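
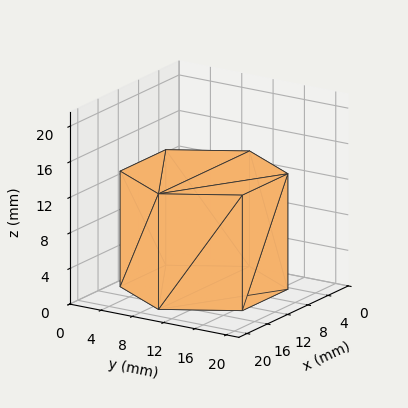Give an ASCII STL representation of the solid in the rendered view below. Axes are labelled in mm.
Reading the render: the shape is a regular 6-sided prism (a cylinder approximated with 6 flat sides), circumscribed radius ≈ 9 mm, height ≈ 13 mm (dimensions read to the nearest mm from the axis ticks). For the STL, each face is triangulated and given an outward normal.

solid part
  facet normal 0.0000 0.0000 -1.0000
    outer loop
      vertex 4.500 16.794 0.000
      vertex 13.500 16.794 0.000
      vertex 18.000 9.000 0.000
    endloop
  endfacet
  facet normal 0.0000 0.0000 -1.0000
    outer loop
      vertex 0.000 9.000 0.000
      vertex 4.500 16.794 0.000
      vertex 18.000 9.000 0.000
    endloop
  endfacet
  facet normal 0.0000 0.0000 -1.0000
    outer loop
      vertex 4.500 1.206 0.000
      vertex 0.000 9.000 0.000
      vertex 18.000 9.000 0.000
    endloop
  endfacet
  facet normal 0.0000 0.0000 -1.0000
    outer loop
      vertex 13.500 1.206 0.000
      vertex 4.500 1.206 0.000
      vertex 18.000 9.000 0.000
    endloop
  endfacet
  facet normal 0.0000 0.0000 1.0000
    outer loop
      vertex 18.000 9.000 13.000
      vertex 13.500 16.794 13.000
      vertex 4.500 16.794 13.000
    endloop
  endfacet
  facet normal 0.0000 0.0000 1.0000
    outer loop
      vertex 18.000 9.000 13.000
      vertex 4.500 16.794 13.000
      vertex 0.000 9.000 13.000
    endloop
  endfacet
  facet normal 0.0000 0.0000 1.0000
    outer loop
      vertex 18.000 9.000 13.000
      vertex 0.000 9.000 13.000
      vertex 4.500 1.206 13.000
    endloop
  endfacet
  facet normal 0.0000 0.0000 1.0000
    outer loop
      vertex 18.000 9.000 13.000
      vertex 4.500 1.206 13.000
      vertex 13.500 1.206 13.000
    endloop
  endfacet
  facet normal 0.8660 0.5000 0.0000
    outer loop
      vertex 18.000 9.000 0.000
      vertex 13.500 16.794 0.000
      vertex 13.500 16.794 13.000
    endloop
  endfacet
  facet normal 0.8660 0.5000 0.0000
    outer loop
      vertex 18.000 9.000 0.000
      vertex 13.500 16.794 13.000
      vertex 18.000 9.000 13.000
    endloop
  endfacet
  facet normal 0.0000 1.0000 0.0000
    outer loop
      vertex 13.500 16.794 0.000
      vertex 4.500 16.794 0.000
      vertex 4.500 16.794 13.000
    endloop
  endfacet
  facet normal 0.0000 1.0000 0.0000
    outer loop
      vertex 13.500 16.794 0.000
      vertex 4.500 16.794 13.000
      vertex 13.500 16.794 13.000
    endloop
  endfacet
  facet normal -0.8660 0.5000 0.0000
    outer loop
      vertex 4.500 16.794 0.000
      vertex 0.000 9.000 0.000
      vertex 0.000 9.000 13.000
    endloop
  endfacet
  facet normal -0.8660 0.5000 0.0000
    outer loop
      vertex 4.500 16.794 0.000
      vertex 0.000 9.000 13.000
      vertex 4.500 16.794 13.000
    endloop
  endfacet
  facet normal -0.8660 -0.5000 0.0000
    outer loop
      vertex 0.000 9.000 0.000
      vertex 4.500 1.206 0.000
      vertex 4.500 1.206 13.000
    endloop
  endfacet
  facet normal -0.8660 -0.5000 0.0000
    outer loop
      vertex 0.000 9.000 0.000
      vertex 4.500 1.206 13.000
      vertex 0.000 9.000 13.000
    endloop
  endfacet
  facet normal 0.0000 -1.0000 0.0000
    outer loop
      vertex 4.500 1.206 0.000
      vertex 13.500 1.206 0.000
      vertex 13.500 1.206 13.000
    endloop
  endfacet
  facet normal 0.0000 -1.0000 0.0000
    outer loop
      vertex 4.500 1.206 0.000
      vertex 13.500 1.206 13.000
      vertex 4.500 1.206 13.000
    endloop
  endfacet
  facet normal 0.8660 -0.5000 0.0000
    outer loop
      vertex 13.500 1.206 0.000
      vertex 18.000 9.000 0.000
      vertex 18.000 9.000 13.000
    endloop
  endfacet
  facet normal 0.8660 -0.5000 0.0000
    outer loop
      vertex 13.500 1.206 0.000
      vertex 18.000 9.000 13.000
      vertex 13.500 1.206 13.000
    endloop
  endfacet
endsolid part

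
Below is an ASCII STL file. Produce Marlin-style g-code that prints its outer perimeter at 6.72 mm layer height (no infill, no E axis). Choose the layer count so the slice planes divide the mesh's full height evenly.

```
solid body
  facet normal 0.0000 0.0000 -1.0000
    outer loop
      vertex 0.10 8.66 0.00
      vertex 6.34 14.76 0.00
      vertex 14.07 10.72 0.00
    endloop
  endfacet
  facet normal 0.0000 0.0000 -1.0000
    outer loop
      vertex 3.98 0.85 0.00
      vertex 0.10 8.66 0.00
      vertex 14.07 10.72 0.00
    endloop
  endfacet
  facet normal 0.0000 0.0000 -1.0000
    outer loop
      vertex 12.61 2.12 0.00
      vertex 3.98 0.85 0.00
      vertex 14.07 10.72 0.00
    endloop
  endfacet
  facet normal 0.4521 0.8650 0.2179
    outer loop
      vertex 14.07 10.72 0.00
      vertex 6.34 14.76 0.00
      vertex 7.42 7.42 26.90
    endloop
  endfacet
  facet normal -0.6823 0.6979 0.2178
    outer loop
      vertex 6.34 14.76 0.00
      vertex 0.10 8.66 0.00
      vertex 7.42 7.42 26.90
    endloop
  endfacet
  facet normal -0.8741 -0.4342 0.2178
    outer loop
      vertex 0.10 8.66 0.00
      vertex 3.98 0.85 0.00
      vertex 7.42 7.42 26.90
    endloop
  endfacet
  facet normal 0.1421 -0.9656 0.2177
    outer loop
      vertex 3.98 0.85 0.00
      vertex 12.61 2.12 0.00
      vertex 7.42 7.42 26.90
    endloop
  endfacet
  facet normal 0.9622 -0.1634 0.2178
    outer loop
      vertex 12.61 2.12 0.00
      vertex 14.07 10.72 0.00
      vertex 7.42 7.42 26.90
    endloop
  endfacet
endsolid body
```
; perimeter-only toolpath
G21 ; units = mm
G90 ; absolute positioning
G28 ; home
; layer 1
G0 Z6.72
G0 X12.41 Y9.90
G1 X6.61 Y12.93
G1 X1.93 Y8.35
G1 X4.84 Y2.49
G1 X11.31 Y3.45
G1 X12.41 Y9.90
; layer 2
G0 Z13.45
G0 X10.75 Y9.07
G1 X6.88 Y11.09
G1 X3.76 Y8.04
G1 X5.70 Y4.13
G1 X10.02 Y4.77
G1 X10.75 Y9.07
; layer 3
G0 Z20.17
G0 X9.08 Y8.25
G1 X7.15 Y9.26
G1 X5.59 Y7.73
G1 X6.56 Y5.78
G1 X8.72 Y6.09
G1 X9.08 Y8.25
M2 ; end

The solid is a regular 5-sided pyramid, base circumscribed radius ≈ 7.42 mm, apex at z ≈ 26.9 mm. Slicing at Δz = 6.72 mm — 4 equal slices spanning the solid's height, so layer i sits at z = i·h/4 — gives 3 non-empty perimeters. Each is a 5-segment closed polygon; G0 lifts to the layer z and rapids to the start vertex, then G1 traces the edges. The cross-section shrinks linearly with z (the slice at the apex is degenerate and omitted).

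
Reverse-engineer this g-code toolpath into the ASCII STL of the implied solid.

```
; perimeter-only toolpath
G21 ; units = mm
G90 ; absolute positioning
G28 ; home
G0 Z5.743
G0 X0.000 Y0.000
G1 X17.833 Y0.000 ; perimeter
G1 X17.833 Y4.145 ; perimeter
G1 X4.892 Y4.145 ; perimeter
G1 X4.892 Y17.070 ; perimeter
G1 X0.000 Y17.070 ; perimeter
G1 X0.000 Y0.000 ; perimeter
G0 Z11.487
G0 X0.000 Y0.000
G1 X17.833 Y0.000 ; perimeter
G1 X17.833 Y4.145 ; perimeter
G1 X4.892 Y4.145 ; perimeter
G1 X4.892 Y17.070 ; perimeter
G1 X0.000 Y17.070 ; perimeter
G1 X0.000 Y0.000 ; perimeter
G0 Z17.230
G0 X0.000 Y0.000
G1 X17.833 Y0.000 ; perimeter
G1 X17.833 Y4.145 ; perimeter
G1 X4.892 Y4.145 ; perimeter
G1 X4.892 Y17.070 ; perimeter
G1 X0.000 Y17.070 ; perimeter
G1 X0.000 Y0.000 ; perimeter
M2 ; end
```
solid part
  facet normal 0.0000 0.0000 -1.0000
    outer loop
      vertex 17.833 4.145 0.000
      vertex 17.833 0.000 0.000
      vertex 0.000 0.000 0.000
    endloop
  endfacet
  facet normal 0.0000 0.0000 -1.0000
    outer loop
      vertex 4.892 4.145 0.000
      vertex 17.833 4.145 0.000
      vertex 0.000 0.000 0.000
    endloop
  endfacet
  facet normal 0.0000 0.0000 -1.0000
    outer loop
      vertex 4.892 17.070 0.000
      vertex 4.892 4.145 0.000
      vertex 0.000 0.000 0.000
    endloop
  endfacet
  facet normal 0.0000 0.0000 -1.0000
    outer loop
      vertex 0.000 17.070 0.000
      vertex 4.892 17.070 0.000
      vertex 0.000 0.000 0.000
    endloop
  endfacet
  facet normal 0.0000 0.0000 1.0000
    outer loop
      vertex 0.000 0.000 17.230
      vertex 17.833 0.000 17.230
      vertex 17.833 4.145 17.230
    endloop
  endfacet
  facet normal 0.0000 0.0000 1.0000
    outer loop
      vertex 0.000 0.000 17.230
      vertex 17.833 4.145 17.230
      vertex 4.892 4.145 17.230
    endloop
  endfacet
  facet normal 0.0000 0.0000 1.0000
    outer loop
      vertex 0.000 0.000 17.230
      vertex 4.892 4.145 17.230
      vertex 4.892 17.070 17.230
    endloop
  endfacet
  facet normal 0.0000 0.0000 1.0000
    outer loop
      vertex 0.000 0.000 17.230
      vertex 4.892 17.070 17.230
      vertex 0.000 17.070 17.230
    endloop
  endfacet
  facet normal 0.0000 -1.0000 0.0000
    outer loop
      vertex 0.000 0.000 0.000
      vertex 17.833 0.000 0.000
      vertex 17.833 0.000 17.230
    endloop
  endfacet
  facet normal 0.0000 -1.0000 0.0000
    outer loop
      vertex 0.000 0.000 0.000
      vertex 17.833 0.000 17.230
      vertex 0.000 0.000 17.230
    endloop
  endfacet
  facet normal 1.0000 0.0000 0.0000
    outer loop
      vertex 17.833 0.000 0.000
      vertex 17.833 4.145 0.000
      vertex 17.833 4.145 17.230
    endloop
  endfacet
  facet normal 1.0000 0.0000 0.0000
    outer loop
      vertex 17.833 0.000 0.000
      vertex 17.833 4.145 17.230
      vertex 17.833 0.000 17.230
    endloop
  endfacet
  facet normal 0.0000 1.0000 0.0000
    outer loop
      vertex 17.833 4.145 0.000
      vertex 4.892 4.145 0.000
      vertex 4.892 4.145 17.230
    endloop
  endfacet
  facet normal 0.0000 1.0000 0.0000
    outer loop
      vertex 17.833 4.145 0.000
      vertex 4.892 4.145 17.230
      vertex 17.833 4.145 17.230
    endloop
  endfacet
  facet normal 1.0000 0.0000 0.0000
    outer loop
      vertex 4.892 4.145 0.000
      vertex 4.892 17.070 0.000
      vertex 4.892 17.070 17.230
    endloop
  endfacet
  facet normal 1.0000 0.0000 0.0000
    outer loop
      vertex 4.892 4.145 0.000
      vertex 4.892 17.070 17.230
      vertex 4.892 4.145 17.230
    endloop
  endfacet
  facet normal 0.0000 1.0000 0.0000
    outer loop
      vertex 4.892 17.070 0.000
      vertex 0.000 17.070 0.000
      vertex 0.000 17.070 17.230
    endloop
  endfacet
  facet normal 0.0000 1.0000 0.0000
    outer loop
      vertex 4.892 17.070 0.000
      vertex 0.000 17.070 17.230
      vertex 4.892 17.070 17.230
    endloop
  endfacet
  facet normal -1.0000 0.0000 0.0000
    outer loop
      vertex 0.000 17.070 0.000
      vertex 0.000 0.000 0.000
      vertex 0.000 0.000 17.230
    endloop
  endfacet
  facet normal -1.0000 0.0000 0.0000
    outer loop
      vertex 0.000 17.070 0.000
      vertex 0.000 0.000 17.230
      vertex 0.000 17.070 17.230
    endloop
  endfacet
endsolid part

The G0 Z moves step by Δz≈5.743 mm. Every layer's G1 loop is the same polygon, so the solid is a straight extrusion of it from z=0 to z≈17.2. Closing with flat bottom and top caps and triangulating gives 20 facets — an L-shaped prism: outer 17.8 × 17.1 mm, arm thicknesses ≈ 4.14 mm (horizontal) and 4.89 mm (vertical), extruded 17.2 mm in z.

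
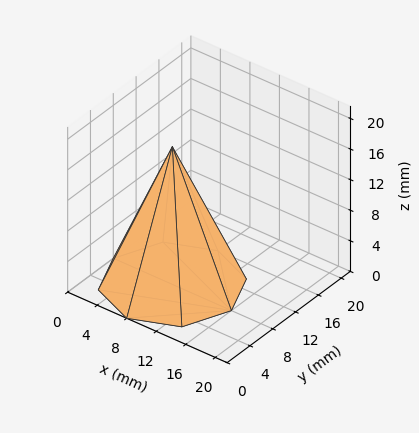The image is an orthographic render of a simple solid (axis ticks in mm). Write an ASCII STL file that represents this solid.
Reading the render: the shape is a regular 8-sided pyramid, base circumscribed radius ≈ 8 mm, apex at z ≈ 18 mm (dimensions read to the nearest mm from the axis ticks). For the STL, each face is triangulated and given an outward normal.

solid part
  facet normal 0.0000 0.0000 -1.0000
    outer loop
      vertex 8.000 16.000 0.000
      vertex 13.657 13.657 0.000
      vertex 16.000 8.000 0.000
    endloop
  endfacet
  facet normal 0.0000 0.0000 -1.0000
    outer loop
      vertex 2.343 13.657 0.000
      vertex 8.000 16.000 0.000
      vertex 16.000 8.000 0.000
    endloop
  endfacet
  facet normal 0.0000 0.0000 -1.0000
    outer loop
      vertex 0.000 8.000 0.000
      vertex 2.343 13.657 0.000
      vertex 16.000 8.000 0.000
    endloop
  endfacet
  facet normal 0.0000 0.0000 -1.0000
    outer loop
      vertex 2.343 2.343 0.000
      vertex 0.000 8.000 0.000
      vertex 16.000 8.000 0.000
    endloop
  endfacet
  facet normal 0.0000 0.0000 -1.0000
    outer loop
      vertex 8.000 0.000 0.000
      vertex 2.343 2.343 0.000
      vertex 16.000 8.000 0.000
    endloop
  endfacet
  facet normal 0.0000 0.0000 -1.0000
    outer loop
      vertex 13.657 2.343 0.000
      vertex 8.000 0.000 0.000
      vertex 16.000 8.000 0.000
    endloop
  endfacet
  facet normal 0.8546 0.3540 0.3798
    outer loop
      vertex 16.000 8.000 0.000
      vertex 13.657 13.657 0.000
      vertex 8.000 8.000 18.000
    endloop
  endfacet
  facet normal 0.3540 0.8546 0.3798
    outer loop
      vertex 13.657 13.657 0.000
      vertex 8.000 16.000 0.000
      vertex 8.000 8.000 18.000
    endloop
  endfacet
  facet normal -0.3540 0.8546 0.3798
    outer loop
      vertex 8.000 16.000 0.000
      vertex 2.343 13.657 0.000
      vertex 8.000 8.000 18.000
    endloop
  endfacet
  facet normal -0.8546 0.3540 0.3798
    outer loop
      vertex 2.343 13.657 0.000
      vertex 0.000 8.000 0.000
      vertex 8.000 8.000 18.000
    endloop
  endfacet
  facet normal -0.8546 -0.3540 0.3798
    outer loop
      vertex 0.000 8.000 0.000
      vertex 2.343 2.343 0.000
      vertex 8.000 8.000 18.000
    endloop
  endfacet
  facet normal -0.3540 -0.8546 0.3798
    outer loop
      vertex 2.343 2.343 0.000
      vertex 8.000 0.000 0.000
      vertex 8.000 8.000 18.000
    endloop
  endfacet
  facet normal 0.3540 -0.8546 0.3798
    outer loop
      vertex 8.000 0.000 0.000
      vertex 13.657 2.343 0.000
      vertex 8.000 8.000 18.000
    endloop
  endfacet
  facet normal 0.8546 -0.3540 0.3798
    outer loop
      vertex 13.657 2.343 0.000
      vertex 16.000 8.000 0.000
      vertex 8.000 8.000 18.000
    endloop
  endfacet
endsolid part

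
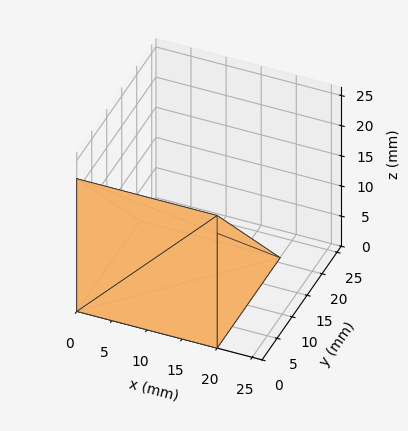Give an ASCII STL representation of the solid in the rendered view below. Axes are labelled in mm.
Reading the render: the shape is a wedge (ramp): 20 × 21 mm base, rising to 22 mm along the y=0 edge and sloping linearly to z=0 at y=21 (dimensions read to the nearest mm from the axis ticks). For the STL, each face is triangulated and given an outward normal.

solid part
  facet normal 0.0000 0.0000 -1.0000
    outer loop
      vertex 20.000 21.000 0.000
      vertex 20.000 0.000 0.000
      vertex 0.000 0.000 0.000
    endloop
  endfacet
  facet normal 0.0000 0.0000 -1.0000
    outer loop
      vertex 0.000 21.000 0.000
      vertex 20.000 21.000 0.000
      vertex 0.000 0.000 0.000
    endloop
  endfacet
  facet normal 0.0000 -1.0000 0.0000
    outer loop
      vertex 0.000 0.000 0.000
      vertex 20.000 0.000 0.000
      vertex 20.000 0.000 22.000
    endloop
  endfacet
  facet normal 0.0000 -1.0000 0.0000
    outer loop
      vertex 0.000 0.000 0.000
      vertex 20.000 0.000 22.000
      vertex 0.000 0.000 22.000
    endloop
  endfacet
  facet normal 0.0000 0.7234 0.6905
    outer loop
      vertex 0.000 0.000 22.000
      vertex 20.000 0.000 22.000
      vertex 20.000 21.000 0.000
    endloop
  endfacet
  facet normal 0.0000 0.7234 0.6905
    outer loop
      vertex 0.000 0.000 22.000
      vertex 20.000 21.000 0.000
      vertex 0.000 21.000 0.000
    endloop
  endfacet
  facet normal -1.0000 0.0000 0.0000
    outer loop
      vertex 0.000 0.000 22.000
      vertex 0.000 21.000 0.000
      vertex 0.000 0.000 0.000
    endloop
  endfacet
  facet normal 1.0000 0.0000 0.0000
    outer loop
      vertex 20.000 0.000 0.000
      vertex 20.000 21.000 0.000
      vertex 20.000 0.000 22.000
    endloop
  endfacet
endsolid part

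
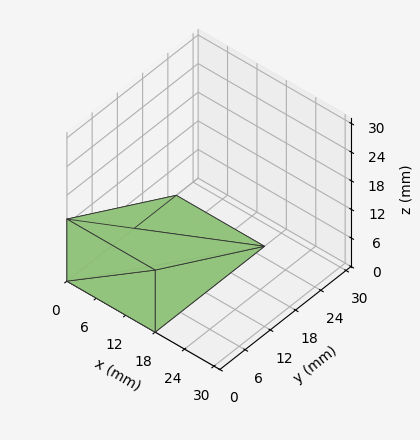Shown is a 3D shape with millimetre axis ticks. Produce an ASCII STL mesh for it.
Reading the render: the shape is a wedge (ramp): 18 × 26 mm base, rising to 13 mm along the y=0 edge and sloping linearly to z=0 at y=26 (dimensions read to the nearest mm from the axis ticks). For the STL, each face is triangulated and given an outward normal.

solid part
  facet normal 0.0000 0.0000 -1.0000
    outer loop
      vertex 18.0 26.0 0.0
      vertex 18.0 0.0 0.0
      vertex 0.0 0.0 0.0
    endloop
  endfacet
  facet normal 0.0000 0.0000 -1.0000
    outer loop
      vertex 0.0 26.0 0.0
      vertex 18.0 26.0 0.0
      vertex 0.0 0.0 0.0
    endloop
  endfacet
  facet normal 0.0000 -1.0000 0.0000
    outer loop
      vertex 0.0 0.0 0.0
      vertex 18.0 0.0 0.0
      vertex 18.0 0.0 13.0
    endloop
  endfacet
  facet normal 0.0000 -1.0000 0.0000
    outer loop
      vertex 0.0 0.0 0.0
      vertex 18.0 0.0 13.0
      vertex 0.0 0.0 13.0
    endloop
  endfacet
  facet normal 0.0000 0.4472 0.8944
    outer loop
      vertex 0.0 0.0 13.0
      vertex 18.0 0.0 13.0
      vertex 18.0 26.0 0.0
    endloop
  endfacet
  facet normal 0.0000 0.4472 0.8944
    outer loop
      vertex 0.0 0.0 13.0
      vertex 18.0 26.0 0.0
      vertex 0.0 26.0 0.0
    endloop
  endfacet
  facet normal -1.0000 0.0000 0.0000
    outer loop
      vertex 0.0 0.0 13.0
      vertex 0.0 26.0 0.0
      vertex 0.0 0.0 0.0
    endloop
  endfacet
  facet normal 1.0000 0.0000 0.0000
    outer loop
      vertex 18.0 0.0 0.0
      vertex 18.0 26.0 0.0
      vertex 18.0 0.0 13.0
    endloop
  endfacet
endsolid part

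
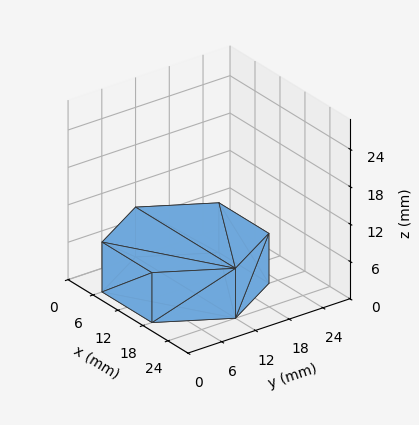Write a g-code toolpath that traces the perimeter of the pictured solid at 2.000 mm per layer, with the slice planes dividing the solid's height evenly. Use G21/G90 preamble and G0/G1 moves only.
Reading the render: the shape is a regular 6-sided prism (a cylinder approximated with 6 flat sides), circumscribed radius ≈ 12 mm, height ≈ 8 mm (dimensions read to the nearest mm from the axis ticks). For the g-code, the solid's height is divided into equal slices at the stated Δz and each level perimeter traced with G1 moves after a G0 lift.

; perimeter-only toolpath
G21 ; units = mm
G90 ; absolute positioning
G28 ; home
; layer 1
G0 Z2.000
G0 X24.000 Y12.000
G1 X18.000 Y22.392
G1 X6.000 Y22.392
G1 X0.000 Y12.000
G1 X6.000 Y1.608
G1 X18.000 Y1.608
G1 X24.000 Y12.000
; layer 2
G0 Z4.000
G0 X24.000 Y12.000
G1 X18.000 Y22.392
G1 X6.000 Y22.392
G1 X0.000 Y12.000
G1 X6.000 Y1.608
G1 X18.000 Y1.608
G1 X24.000 Y12.000
; layer 3
G0 Z6.000
G0 X24.000 Y12.000
G1 X18.000 Y22.392
G1 X6.000 Y22.392
G1 X0.000 Y12.000
G1 X6.000 Y1.608
G1 X18.000 Y1.608
G1 X24.000 Y12.000
; layer 4
G0 Z8.000
G0 X24.000 Y12.000
G1 X18.000 Y22.392
G1 X6.000 Y22.392
G1 X0.000 Y12.000
G1 X6.000 Y1.608
G1 X18.000 Y1.608
G1 X24.000 Y12.000
M2 ; end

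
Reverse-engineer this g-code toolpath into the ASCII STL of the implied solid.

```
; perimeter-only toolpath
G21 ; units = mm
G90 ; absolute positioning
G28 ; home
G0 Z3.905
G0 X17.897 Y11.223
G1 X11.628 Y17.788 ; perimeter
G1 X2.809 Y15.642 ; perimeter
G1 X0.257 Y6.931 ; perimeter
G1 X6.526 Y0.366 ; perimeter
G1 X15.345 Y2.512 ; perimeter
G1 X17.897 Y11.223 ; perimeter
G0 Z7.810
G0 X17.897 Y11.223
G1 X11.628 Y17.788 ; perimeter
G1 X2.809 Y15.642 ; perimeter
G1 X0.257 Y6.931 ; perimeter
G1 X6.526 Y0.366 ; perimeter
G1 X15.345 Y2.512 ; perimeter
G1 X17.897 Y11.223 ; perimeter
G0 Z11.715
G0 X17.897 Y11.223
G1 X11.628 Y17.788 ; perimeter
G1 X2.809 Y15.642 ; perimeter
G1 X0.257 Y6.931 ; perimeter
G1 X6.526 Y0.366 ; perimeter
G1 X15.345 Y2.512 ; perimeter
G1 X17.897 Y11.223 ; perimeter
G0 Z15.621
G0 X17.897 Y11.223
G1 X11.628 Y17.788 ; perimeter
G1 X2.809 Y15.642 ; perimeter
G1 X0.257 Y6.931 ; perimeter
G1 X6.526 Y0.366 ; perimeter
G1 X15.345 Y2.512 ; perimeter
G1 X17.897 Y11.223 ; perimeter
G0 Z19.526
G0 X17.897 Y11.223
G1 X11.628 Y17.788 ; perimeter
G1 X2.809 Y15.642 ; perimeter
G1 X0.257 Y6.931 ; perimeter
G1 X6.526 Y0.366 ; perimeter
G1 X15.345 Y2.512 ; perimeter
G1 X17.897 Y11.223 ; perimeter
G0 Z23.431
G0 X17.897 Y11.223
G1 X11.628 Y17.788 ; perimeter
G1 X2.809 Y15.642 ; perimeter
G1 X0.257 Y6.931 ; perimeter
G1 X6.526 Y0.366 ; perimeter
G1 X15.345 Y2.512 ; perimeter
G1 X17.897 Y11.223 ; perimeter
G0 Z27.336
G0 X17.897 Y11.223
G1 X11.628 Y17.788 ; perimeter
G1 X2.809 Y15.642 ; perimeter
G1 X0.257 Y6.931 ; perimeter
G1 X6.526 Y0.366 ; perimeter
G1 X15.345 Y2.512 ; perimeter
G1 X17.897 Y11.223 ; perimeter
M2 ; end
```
solid part
  facet normal 0.0000 0.0000 -1.0000
    outer loop
      vertex 2.809 15.642 0.000
      vertex 11.628 17.788 0.000
      vertex 17.897 11.223 0.000
    endloop
  endfacet
  facet normal 0.0000 0.0000 -1.0000
    outer loop
      vertex 0.257 6.931 0.000
      vertex 2.809 15.642 0.000
      vertex 17.897 11.223 0.000
    endloop
  endfacet
  facet normal 0.0000 0.0000 -1.0000
    outer loop
      vertex 6.526 0.366 0.000
      vertex 0.257 6.931 0.000
      vertex 17.897 11.223 0.000
    endloop
  endfacet
  facet normal 0.0000 0.0000 -1.0000
    outer loop
      vertex 15.345 2.512 0.000
      vertex 6.526 0.366 0.000
      vertex 17.897 11.223 0.000
    endloop
  endfacet
  facet normal 0.0000 0.0000 1.0000
    outer loop
      vertex 17.897 11.223 27.336
      vertex 11.628 17.788 27.336
      vertex 2.809 15.642 27.336
    endloop
  endfacet
  facet normal 0.0000 0.0000 1.0000
    outer loop
      vertex 17.897 11.223 27.336
      vertex 2.809 15.642 27.336
      vertex 0.257 6.931 27.336
    endloop
  endfacet
  facet normal 0.0000 0.0000 1.0000
    outer loop
      vertex 17.897 11.223 27.336
      vertex 0.257 6.931 27.336
      vertex 6.526 0.366 27.336
    endloop
  endfacet
  facet normal 0.0000 0.0000 1.0000
    outer loop
      vertex 17.897 11.223 27.336
      vertex 6.526 0.366 27.336
      vertex 15.345 2.512 27.336
    endloop
  endfacet
  facet normal 0.7232 0.6906 0.0000
    outer loop
      vertex 17.897 11.223 0.000
      vertex 11.628 17.788 0.000
      vertex 11.628 17.788 27.336
    endloop
  endfacet
  facet normal 0.7232 0.6906 0.0000
    outer loop
      vertex 17.897 11.223 0.000
      vertex 11.628 17.788 27.336
      vertex 17.897 11.223 27.336
    endloop
  endfacet
  facet normal -0.2364 0.9716 0.0000
    outer loop
      vertex 11.628 17.788 0.000
      vertex 2.809 15.642 0.000
      vertex 2.809 15.642 27.336
    endloop
  endfacet
  facet normal -0.2364 0.9716 0.0000
    outer loop
      vertex 11.628 17.788 0.000
      vertex 2.809 15.642 27.336
      vertex 11.628 17.788 27.336
    endloop
  endfacet
  facet normal -0.9597 0.2811 0.0000
    outer loop
      vertex 2.809 15.642 0.000
      vertex 0.257 6.931 0.000
      vertex 0.257 6.931 27.336
    endloop
  endfacet
  facet normal -0.9597 0.2811 0.0000
    outer loop
      vertex 2.809 15.642 0.000
      vertex 0.257 6.931 27.336
      vertex 2.809 15.642 27.336
    endloop
  endfacet
  facet normal -0.7232 -0.6906 0.0000
    outer loop
      vertex 0.257 6.931 0.000
      vertex 6.526 0.366 0.000
      vertex 6.526 0.366 27.336
    endloop
  endfacet
  facet normal -0.7232 -0.6906 0.0000
    outer loop
      vertex 0.257 6.931 0.000
      vertex 6.526 0.366 27.336
      vertex 0.257 6.931 27.336
    endloop
  endfacet
  facet normal 0.2364 -0.9716 0.0000
    outer loop
      vertex 6.526 0.366 0.000
      vertex 15.345 2.512 0.000
      vertex 15.345 2.512 27.336
    endloop
  endfacet
  facet normal 0.2364 -0.9716 0.0000
    outer loop
      vertex 6.526 0.366 0.000
      vertex 15.345 2.512 27.336
      vertex 6.526 0.366 27.336
    endloop
  endfacet
  facet normal 0.9597 -0.2811 0.0000
    outer loop
      vertex 15.345 2.512 0.000
      vertex 17.897 11.223 0.000
      vertex 17.897 11.223 27.336
    endloop
  endfacet
  facet normal 0.9597 -0.2811 0.0000
    outer loop
      vertex 15.345 2.512 0.000
      vertex 17.897 11.223 27.336
      vertex 15.345 2.512 27.336
    endloop
  endfacet
endsolid part

The G0 Z moves step by Δz≈3.905 mm. Every layer's G1 loop is the same polygon, so the solid is a straight extrusion of it from z=0 to z≈27.3. Closing with flat bottom and top caps and triangulating gives 20 facets — a regular 6-sided prism (a cylinder approximated with 6 flat sides), circumscribed radius ≈ 9.08 mm, height ≈ 27.3 mm.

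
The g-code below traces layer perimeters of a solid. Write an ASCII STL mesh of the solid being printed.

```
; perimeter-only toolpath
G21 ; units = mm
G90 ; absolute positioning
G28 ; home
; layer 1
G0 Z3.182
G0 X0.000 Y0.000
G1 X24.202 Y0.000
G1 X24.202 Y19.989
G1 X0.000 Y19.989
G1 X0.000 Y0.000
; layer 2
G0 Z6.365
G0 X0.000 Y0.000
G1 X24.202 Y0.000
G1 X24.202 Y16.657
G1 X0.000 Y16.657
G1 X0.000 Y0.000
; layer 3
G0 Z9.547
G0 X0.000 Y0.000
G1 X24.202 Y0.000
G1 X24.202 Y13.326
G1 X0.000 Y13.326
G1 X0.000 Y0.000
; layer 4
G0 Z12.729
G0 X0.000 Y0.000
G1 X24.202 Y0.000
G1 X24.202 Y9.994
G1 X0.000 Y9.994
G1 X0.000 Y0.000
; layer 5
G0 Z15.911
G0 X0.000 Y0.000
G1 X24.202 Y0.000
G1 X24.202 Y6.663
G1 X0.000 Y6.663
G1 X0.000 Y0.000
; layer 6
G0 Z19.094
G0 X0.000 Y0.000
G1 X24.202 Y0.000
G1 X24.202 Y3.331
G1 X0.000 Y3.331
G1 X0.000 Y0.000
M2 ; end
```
solid part
  facet normal 0.0000 0.0000 -1.0000
    outer loop
      vertex 24.202 23.320 0.000
      vertex 24.202 0.000 0.000
      vertex 0.000 0.000 0.000
    endloop
  endfacet
  facet normal 0.0000 0.0000 -1.0000
    outer loop
      vertex 0.000 23.320 0.000
      vertex 24.202 23.320 0.000
      vertex 0.000 0.000 0.000
    endloop
  endfacet
  facet normal 0.0000 -1.0000 0.0000
    outer loop
      vertex 0.000 0.000 0.000
      vertex 24.202 0.000 0.000
      vertex 24.202 0.000 22.276
    endloop
  endfacet
  facet normal 0.0000 -1.0000 0.0000
    outer loop
      vertex 0.000 0.000 0.000
      vertex 24.202 0.000 22.276
      vertex 0.000 0.000 22.276
    endloop
  endfacet
  facet normal 0.0000 0.6907 0.7231
    outer loop
      vertex 0.000 0.000 22.276
      vertex 24.202 0.000 22.276
      vertex 24.202 23.320 0.000
    endloop
  endfacet
  facet normal 0.0000 0.6907 0.7231
    outer loop
      vertex 0.000 0.000 22.276
      vertex 24.202 23.320 0.000
      vertex 0.000 23.320 0.000
    endloop
  endfacet
  facet normal -1.0000 0.0000 0.0000
    outer loop
      vertex 0.000 0.000 22.276
      vertex 0.000 23.320 0.000
      vertex 0.000 0.000 0.000
    endloop
  endfacet
  facet normal 1.0000 0.0000 0.0000
    outer loop
      vertex 24.202 0.000 0.000
      vertex 24.202 23.320 0.000
      vertex 24.202 0.000 22.276
    endloop
  endfacet
endsolid part

The G0 Z moves step by Δz≈3.182 mm. The G1 loops shrink linearly with z, so the solid tapers from its base footprint up to z≈22.3. Closing with a flat bottom cap and the tapered top and triangulating gives 8 facets — a wedge (ramp): 24.2 × 23.3 mm base, rising to 22.3 mm along the y=0 edge and sloping linearly to z=0 at y=23.3.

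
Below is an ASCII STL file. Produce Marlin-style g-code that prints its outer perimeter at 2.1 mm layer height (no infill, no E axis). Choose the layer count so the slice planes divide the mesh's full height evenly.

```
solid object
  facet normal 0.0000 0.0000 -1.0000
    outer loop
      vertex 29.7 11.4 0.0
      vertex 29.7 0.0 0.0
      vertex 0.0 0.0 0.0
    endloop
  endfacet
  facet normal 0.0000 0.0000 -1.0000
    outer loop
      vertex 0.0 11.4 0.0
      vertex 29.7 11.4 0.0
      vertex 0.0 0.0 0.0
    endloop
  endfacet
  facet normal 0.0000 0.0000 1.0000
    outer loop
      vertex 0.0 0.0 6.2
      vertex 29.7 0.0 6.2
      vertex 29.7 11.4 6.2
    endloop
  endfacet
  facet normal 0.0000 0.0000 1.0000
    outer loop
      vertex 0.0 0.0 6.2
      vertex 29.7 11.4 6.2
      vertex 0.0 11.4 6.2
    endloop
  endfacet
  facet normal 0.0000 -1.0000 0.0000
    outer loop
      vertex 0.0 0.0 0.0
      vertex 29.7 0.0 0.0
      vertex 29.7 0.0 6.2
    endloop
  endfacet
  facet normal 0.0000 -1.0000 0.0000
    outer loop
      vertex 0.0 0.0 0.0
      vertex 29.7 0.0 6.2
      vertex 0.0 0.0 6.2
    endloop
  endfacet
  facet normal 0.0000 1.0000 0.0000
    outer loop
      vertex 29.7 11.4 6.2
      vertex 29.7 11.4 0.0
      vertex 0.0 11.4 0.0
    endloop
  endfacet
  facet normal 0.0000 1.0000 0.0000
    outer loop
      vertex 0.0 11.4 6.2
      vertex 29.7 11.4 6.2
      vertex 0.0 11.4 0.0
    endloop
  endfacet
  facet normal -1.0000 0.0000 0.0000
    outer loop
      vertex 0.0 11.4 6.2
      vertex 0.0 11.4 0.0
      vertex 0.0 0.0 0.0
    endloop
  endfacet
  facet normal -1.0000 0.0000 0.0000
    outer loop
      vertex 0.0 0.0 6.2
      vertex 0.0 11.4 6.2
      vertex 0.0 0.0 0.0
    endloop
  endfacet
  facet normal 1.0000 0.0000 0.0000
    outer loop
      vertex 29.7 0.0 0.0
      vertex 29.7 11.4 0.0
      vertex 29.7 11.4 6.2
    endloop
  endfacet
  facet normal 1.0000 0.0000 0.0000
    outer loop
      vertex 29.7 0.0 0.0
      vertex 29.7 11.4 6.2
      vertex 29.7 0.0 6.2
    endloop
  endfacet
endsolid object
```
; perimeter-only toolpath
G21 ; units = mm
G90 ; absolute positioning
G28 ; home
; layer 1
G0 Z2.1
G0 X0.0 Y0.0
G1 X29.7 Y0.0
G1 X29.7 Y11.4
G1 X0.0 Y11.4
G1 X0.0 Y0.0
; layer 2
G0 Z4.1
G0 X0.0 Y0.0
G1 X29.7 Y0.0
G1 X29.7 Y11.4
G1 X0.0 Y11.4
G1 X0.0 Y0.0
; layer 3
G0 Z6.2
G0 X0.0 Y0.0
G1 X29.7 Y0.0
G1 X29.7 Y11.4
G1 X0.0 Y11.4
G1 X0.0 Y0.0
M2 ; end

The solid is a rectangular box, roughly 29.7 × 11.4 mm footprint and 6.2 mm tall. Slicing at Δz = 2.1 mm — 3 equal slices spanning the solid's height, so layer i sits at z = i·h/3 — gives 3 non-empty perimeters. Each is a 4-segment closed polygon; G0 lifts to the layer z and rapids to the start vertex, then G1 traces the edges.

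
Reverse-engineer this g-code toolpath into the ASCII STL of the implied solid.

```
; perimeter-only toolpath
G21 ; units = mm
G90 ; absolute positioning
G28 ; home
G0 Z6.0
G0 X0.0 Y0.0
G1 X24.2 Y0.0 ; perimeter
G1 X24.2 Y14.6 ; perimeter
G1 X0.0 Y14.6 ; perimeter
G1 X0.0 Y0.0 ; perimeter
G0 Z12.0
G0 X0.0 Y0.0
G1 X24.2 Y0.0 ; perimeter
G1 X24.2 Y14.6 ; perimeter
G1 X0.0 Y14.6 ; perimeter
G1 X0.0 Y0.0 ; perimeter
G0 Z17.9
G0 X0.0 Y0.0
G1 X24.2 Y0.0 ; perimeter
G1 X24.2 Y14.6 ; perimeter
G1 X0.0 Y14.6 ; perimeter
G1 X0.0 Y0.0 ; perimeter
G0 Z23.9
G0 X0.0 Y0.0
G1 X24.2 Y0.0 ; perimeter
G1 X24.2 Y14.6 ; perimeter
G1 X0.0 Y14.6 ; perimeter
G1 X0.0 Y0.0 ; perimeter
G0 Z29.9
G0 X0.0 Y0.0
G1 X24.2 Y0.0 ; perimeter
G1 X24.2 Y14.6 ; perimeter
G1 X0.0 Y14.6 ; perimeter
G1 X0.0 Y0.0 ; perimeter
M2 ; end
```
solid part
  facet normal 0.0000 0.0000 -1.0000
    outer loop
      vertex 24.2 14.6 0.0
      vertex 24.2 0.0 0.0
      vertex 0.0 0.0 0.0
    endloop
  endfacet
  facet normal 0.0000 0.0000 -1.0000
    outer loop
      vertex 0.0 14.6 0.0
      vertex 24.2 14.6 0.0
      vertex 0.0 0.0 0.0
    endloop
  endfacet
  facet normal 0.0000 0.0000 1.0000
    outer loop
      vertex 0.0 0.0 29.9
      vertex 24.2 0.0 29.9
      vertex 24.2 14.6 29.9
    endloop
  endfacet
  facet normal 0.0000 0.0000 1.0000
    outer loop
      vertex 0.0 0.0 29.9
      vertex 24.2 14.6 29.9
      vertex 0.0 14.6 29.9
    endloop
  endfacet
  facet normal 0.0000 -1.0000 0.0000
    outer loop
      vertex 0.0 0.0 0.0
      vertex 24.2 0.0 0.0
      vertex 24.2 0.0 29.9
    endloop
  endfacet
  facet normal 0.0000 -1.0000 0.0000
    outer loop
      vertex 0.0 0.0 0.0
      vertex 24.2 0.0 29.9
      vertex 0.0 0.0 29.9
    endloop
  endfacet
  facet normal 0.0000 1.0000 0.0000
    outer loop
      vertex 24.2 14.6 29.9
      vertex 24.2 14.6 0.0
      vertex 0.0 14.6 0.0
    endloop
  endfacet
  facet normal 0.0000 1.0000 0.0000
    outer loop
      vertex 0.0 14.6 29.9
      vertex 24.2 14.6 29.9
      vertex 0.0 14.6 0.0
    endloop
  endfacet
  facet normal -1.0000 0.0000 0.0000
    outer loop
      vertex 0.0 14.6 29.9
      vertex 0.0 14.6 0.0
      vertex 0.0 0.0 0.0
    endloop
  endfacet
  facet normal -1.0000 0.0000 0.0000
    outer loop
      vertex 0.0 0.0 29.9
      vertex 0.0 14.6 29.9
      vertex 0.0 0.0 0.0
    endloop
  endfacet
  facet normal 1.0000 0.0000 0.0000
    outer loop
      vertex 24.2 0.0 0.0
      vertex 24.2 14.6 0.0
      vertex 24.2 14.6 29.9
    endloop
  endfacet
  facet normal 1.0000 0.0000 0.0000
    outer loop
      vertex 24.2 0.0 0.0
      vertex 24.2 14.6 29.9
      vertex 24.2 0.0 29.9
    endloop
  endfacet
endsolid part

The G0 Z moves step by Δz≈6.0 mm. Every layer's G1 loop is the same polygon, so the solid is a straight extrusion of it from z=0 to z≈29.9. Closing with flat bottom and top caps and triangulating gives 12 facets — a rectangular box, roughly 24.2 × 14.6 mm footprint and 29.9 mm tall.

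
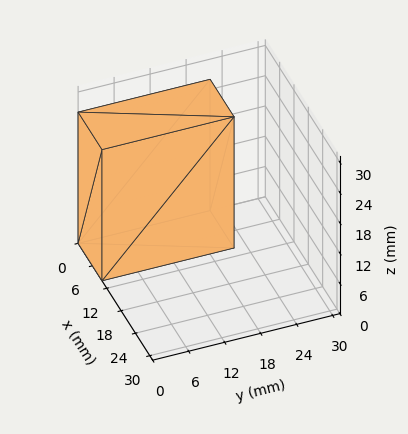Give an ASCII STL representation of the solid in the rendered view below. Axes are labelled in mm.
Reading the render: the shape is a rectangular box, roughly 10 × 22 mm footprint and 26 mm tall (dimensions read to the nearest mm from the axis ticks). For the STL, each face is triangulated and given an outward normal.

solid part
  facet normal 0.0000 0.0000 -1.0000
    outer loop
      vertex 10.000 22.000 0.000
      vertex 10.000 0.000 0.000
      vertex 0.000 0.000 0.000
    endloop
  endfacet
  facet normal 0.0000 0.0000 -1.0000
    outer loop
      vertex 0.000 22.000 0.000
      vertex 10.000 22.000 0.000
      vertex 0.000 0.000 0.000
    endloop
  endfacet
  facet normal 0.0000 0.0000 1.0000
    outer loop
      vertex 0.000 0.000 26.000
      vertex 10.000 0.000 26.000
      vertex 10.000 22.000 26.000
    endloop
  endfacet
  facet normal 0.0000 0.0000 1.0000
    outer loop
      vertex 0.000 0.000 26.000
      vertex 10.000 22.000 26.000
      vertex 0.000 22.000 26.000
    endloop
  endfacet
  facet normal 0.0000 -1.0000 0.0000
    outer loop
      vertex 0.000 0.000 0.000
      vertex 10.000 0.000 0.000
      vertex 10.000 0.000 26.000
    endloop
  endfacet
  facet normal 0.0000 -1.0000 0.0000
    outer loop
      vertex 0.000 0.000 0.000
      vertex 10.000 0.000 26.000
      vertex 0.000 0.000 26.000
    endloop
  endfacet
  facet normal 0.0000 1.0000 0.0000
    outer loop
      vertex 10.000 22.000 26.000
      vertex 10.000 22.000 0.000
      vertex 0.000 22.000 0.000
    endloop
  endfacet
  facet normal 0.0000 1.0000 0.0000
    outer loop
      vertex 0.000 22.000 26.000
      vertex 10.000 22.000 26.000
      vertex 0.000 22.000 0.000
    endloop
  endfacet
  facet normal -1.0000 0.0000 0.0000
    outer loop
      vertex 0.000 22.000 26.000
      vertex 0.000 22.000 0.000
      vertex 0.000 0.000 0.000
    endloop
  endfacet
  facet normal -1.0000 0.0000 0.0000
    outer loop
      vertex 0.000 0.000 26.000
      vertex 0.000 22.000 26.000
      vertex 0.000 0.000 0.000
    endloop
  endfacet
  facet normal 1.0000 0.0000 0.0000
    outer loop
      vertex 10.000 0.000 0.000
      vertex 10.000 22.000 0.000
      vertex 10.000 22.000 26.000
    endloop
  endfacet
  facet normal 1.0000 0.0000 0.0000
    outer loop
      vertex 10.000 0.000 0.000
      vertex 10.000 22.000 26.000
      vertex 10.000 0.000 26.000
    endloop
  endfacet
endsolid part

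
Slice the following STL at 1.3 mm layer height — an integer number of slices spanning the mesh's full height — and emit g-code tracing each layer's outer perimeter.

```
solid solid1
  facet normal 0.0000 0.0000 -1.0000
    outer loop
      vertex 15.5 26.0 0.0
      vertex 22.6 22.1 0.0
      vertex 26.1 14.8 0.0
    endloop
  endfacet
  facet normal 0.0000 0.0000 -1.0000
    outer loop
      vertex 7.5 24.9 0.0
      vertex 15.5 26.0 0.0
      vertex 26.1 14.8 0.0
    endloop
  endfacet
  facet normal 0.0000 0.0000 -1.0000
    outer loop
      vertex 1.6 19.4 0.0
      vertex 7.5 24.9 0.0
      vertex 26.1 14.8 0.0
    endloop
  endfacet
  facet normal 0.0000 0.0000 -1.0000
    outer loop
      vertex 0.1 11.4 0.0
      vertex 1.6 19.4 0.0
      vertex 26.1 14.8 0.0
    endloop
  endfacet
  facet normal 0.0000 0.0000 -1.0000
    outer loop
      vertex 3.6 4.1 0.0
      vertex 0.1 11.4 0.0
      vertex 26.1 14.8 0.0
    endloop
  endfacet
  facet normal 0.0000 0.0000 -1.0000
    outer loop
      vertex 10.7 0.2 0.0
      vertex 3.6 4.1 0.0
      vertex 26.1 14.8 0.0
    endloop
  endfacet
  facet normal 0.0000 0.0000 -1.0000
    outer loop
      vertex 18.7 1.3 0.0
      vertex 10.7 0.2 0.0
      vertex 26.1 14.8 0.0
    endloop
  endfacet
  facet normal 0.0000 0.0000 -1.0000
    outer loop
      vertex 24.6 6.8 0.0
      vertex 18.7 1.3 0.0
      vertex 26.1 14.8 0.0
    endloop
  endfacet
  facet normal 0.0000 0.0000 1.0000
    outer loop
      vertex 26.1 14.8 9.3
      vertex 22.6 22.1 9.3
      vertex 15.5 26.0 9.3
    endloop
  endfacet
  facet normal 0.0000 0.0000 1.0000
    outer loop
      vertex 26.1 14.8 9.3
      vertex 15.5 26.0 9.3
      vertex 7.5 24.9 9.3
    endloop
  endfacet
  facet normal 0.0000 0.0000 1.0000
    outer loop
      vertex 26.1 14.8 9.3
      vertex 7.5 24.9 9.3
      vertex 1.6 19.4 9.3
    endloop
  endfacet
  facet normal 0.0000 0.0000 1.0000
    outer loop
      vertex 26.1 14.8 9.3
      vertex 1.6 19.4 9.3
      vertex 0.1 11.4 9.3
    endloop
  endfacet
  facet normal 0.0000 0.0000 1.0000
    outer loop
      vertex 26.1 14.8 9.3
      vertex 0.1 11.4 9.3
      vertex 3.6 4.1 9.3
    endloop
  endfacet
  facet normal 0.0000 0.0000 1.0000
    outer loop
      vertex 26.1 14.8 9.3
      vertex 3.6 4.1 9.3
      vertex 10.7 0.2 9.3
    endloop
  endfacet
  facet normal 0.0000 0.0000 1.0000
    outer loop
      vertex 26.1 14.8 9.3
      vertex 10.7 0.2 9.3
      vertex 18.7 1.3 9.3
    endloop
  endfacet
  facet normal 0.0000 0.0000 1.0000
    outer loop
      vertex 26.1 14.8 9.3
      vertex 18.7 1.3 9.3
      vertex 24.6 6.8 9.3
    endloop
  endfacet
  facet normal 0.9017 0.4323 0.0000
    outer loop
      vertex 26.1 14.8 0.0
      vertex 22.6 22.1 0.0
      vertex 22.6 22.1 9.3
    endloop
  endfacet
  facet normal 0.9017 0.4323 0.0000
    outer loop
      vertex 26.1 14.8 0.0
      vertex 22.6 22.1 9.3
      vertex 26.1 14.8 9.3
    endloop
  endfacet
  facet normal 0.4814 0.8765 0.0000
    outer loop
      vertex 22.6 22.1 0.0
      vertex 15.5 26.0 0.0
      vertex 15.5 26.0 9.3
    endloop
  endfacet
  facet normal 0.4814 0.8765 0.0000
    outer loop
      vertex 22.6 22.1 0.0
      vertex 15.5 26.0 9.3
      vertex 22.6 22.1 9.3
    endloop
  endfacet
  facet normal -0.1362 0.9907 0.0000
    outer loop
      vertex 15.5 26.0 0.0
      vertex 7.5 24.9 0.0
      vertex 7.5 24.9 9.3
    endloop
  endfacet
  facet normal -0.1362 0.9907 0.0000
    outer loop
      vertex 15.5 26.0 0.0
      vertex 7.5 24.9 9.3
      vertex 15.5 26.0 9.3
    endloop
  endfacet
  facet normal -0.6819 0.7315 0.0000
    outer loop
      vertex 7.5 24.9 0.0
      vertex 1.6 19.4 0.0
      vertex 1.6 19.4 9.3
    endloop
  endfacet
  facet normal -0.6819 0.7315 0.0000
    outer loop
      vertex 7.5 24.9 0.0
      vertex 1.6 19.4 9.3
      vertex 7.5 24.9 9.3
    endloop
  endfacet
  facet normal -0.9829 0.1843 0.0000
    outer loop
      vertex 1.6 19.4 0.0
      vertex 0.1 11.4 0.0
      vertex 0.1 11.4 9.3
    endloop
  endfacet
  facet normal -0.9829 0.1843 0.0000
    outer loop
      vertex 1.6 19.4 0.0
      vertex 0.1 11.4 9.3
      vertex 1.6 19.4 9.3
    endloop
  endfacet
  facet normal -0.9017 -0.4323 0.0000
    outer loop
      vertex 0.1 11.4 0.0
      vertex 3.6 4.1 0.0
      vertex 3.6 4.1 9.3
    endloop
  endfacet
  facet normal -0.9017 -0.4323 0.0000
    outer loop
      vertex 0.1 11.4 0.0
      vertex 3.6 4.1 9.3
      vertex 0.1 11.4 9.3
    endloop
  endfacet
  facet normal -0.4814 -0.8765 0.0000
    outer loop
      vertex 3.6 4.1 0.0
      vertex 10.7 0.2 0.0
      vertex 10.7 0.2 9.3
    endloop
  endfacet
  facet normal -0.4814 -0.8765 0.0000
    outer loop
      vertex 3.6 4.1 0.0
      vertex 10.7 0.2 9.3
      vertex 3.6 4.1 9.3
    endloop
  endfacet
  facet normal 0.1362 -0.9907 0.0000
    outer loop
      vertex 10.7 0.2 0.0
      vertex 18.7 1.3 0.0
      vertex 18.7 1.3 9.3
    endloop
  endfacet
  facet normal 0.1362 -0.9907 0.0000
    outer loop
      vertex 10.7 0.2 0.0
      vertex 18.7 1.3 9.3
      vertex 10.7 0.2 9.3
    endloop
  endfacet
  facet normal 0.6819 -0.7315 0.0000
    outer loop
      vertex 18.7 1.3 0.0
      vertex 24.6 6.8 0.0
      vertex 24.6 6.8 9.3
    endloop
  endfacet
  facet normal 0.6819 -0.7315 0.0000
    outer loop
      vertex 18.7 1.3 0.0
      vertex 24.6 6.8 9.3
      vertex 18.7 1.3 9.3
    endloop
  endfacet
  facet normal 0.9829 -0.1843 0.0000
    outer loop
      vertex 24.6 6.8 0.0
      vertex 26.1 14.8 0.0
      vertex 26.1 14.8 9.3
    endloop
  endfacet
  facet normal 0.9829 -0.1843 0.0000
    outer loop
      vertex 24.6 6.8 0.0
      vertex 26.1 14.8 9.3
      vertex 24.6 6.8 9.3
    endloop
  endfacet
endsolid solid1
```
; perimeter-only toolpath
G21 ; units = mm
G90 ; absolute positioning
G28 ; home
; layer 1
G0 Z1.3
G0 X26.1 Y14.8
G1 X22.6 Y22.1
G1 X15.5 Y26.0
G1 X7.5 Y24.9
G1 X1.6 Y19.4
G1 X0.1 Y11.4
G1 X3.6 Y4.1
G1 X10.7 Y0.2
G1 X18.7 Y1.3
G1 X24.6 Y6.8
G1 X26.1 Y14.8
; layer 2
G0 Z2.7
G0 X26.1 Y14.8
G1 X22.6 Y22.1
G1 X15.5 Y26.0
G1 X7.5 Y24.9
G1 X1.6 Y19.4
G1 X0.1 Y11.4
G1 X3.6 Y4.1
G1 X10.7 Y0.2
G1 X18.7 Y1.3
G1 X24.6 Y6.8
G1 X26.1 Y14.8
; layer 3
G0 Z4.0
G0 X26.1 Y14.8
G1 X22.6 Y22.1
G1 X15.5 Y26.0
G1 X7.5 Y24.9
G1 X1.6 Y19.4
G1 X0.1 Y11.4
G1 X3.6 Y4.1
G1 X10.7 Y0.2
G1 X18.7 Y1.3
G1 X24.6 Y6.8
G1 X26.1 Y14.8
; layer 4
G0 Z5.3
G0 X26.1 Y14.8
G1 X22.6 Y22.1
G1 X15.5 Y26.0
G1 X7.5 Y24.9
G1 X1.6 Y19.4
G1 X0.1 Y11.4
G1 X3.6 Y4.1
G1 X10.7 Y0.2
G1 X18.7 Y1.3
G1 X24.6 Y6.8
G1 X26.1 Y14.8
; layer 5
G0 Z6.6
G0 X26.1 Y14.8
G1 X22.6 Y22.1
G1 X15.5 Y26.0
G1 X7.5 Y24.9
G1 X1.6 Y19.4
G1 X0.1 Y11.4
G1 X3.6 Y4.1
G1 X10.7 Y0.2
G1 X18.7 Y1.3
G1 X24.6 Y6.8
G1 X26.1 Y14.8
; layer 6
G0 Z8.0
G0 X26.1 Y14.8
G1 X22.6 Y22.1
G1 X15.5 Y26.0
G1 X7.5 Y24.9
G1 X1.6 Y19.4
G1 X0.1 Y11.4
G1 X3.6 Y4.1
G1 X10.7 Y0.2
G1 X18.7 Y1.3
G1 X24.6 Y6.8
G1 X26.1 Y14.8
; layer 7
G0 Z9.3
G0 X26.1 Y14.8
G1 X22.6 Y22.1
G1 X15.5 Y26.0
G1 X7.5 Y24.9
G1 X1.6 Y19.4
G1 X0.1 Y11.4
G1 X3.6 Y4.1
G1 X10.7 Y0.2
G1 X18.7 Y1.3
G1 X24.6 Y6.8
G1 X26.1 Y14.8
M2 ; end

The solid is a regular 10-sided prism (a cylinder approximated with 10 flat sides), circumscribed radius ≈ 13.1 mm, height ≈ 9.3 mm. Slicing at Δz = 1.3 mm — 7 equal slices spanning the solid's height, so layer i sits at z = i·h/7 — gives 7 non-empty perimeters. Each is a 10-segment closed polygon; G0 lifts to the layer z and rapids to the start vertex, then G1 traces the edges.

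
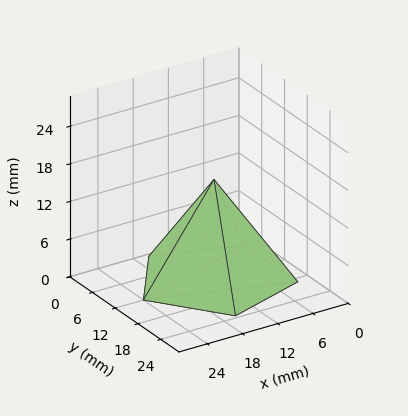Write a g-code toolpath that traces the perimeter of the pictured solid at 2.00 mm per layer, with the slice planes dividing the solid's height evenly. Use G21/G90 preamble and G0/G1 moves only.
Reading the render: the shape is a regular 5-sided pyramid, base circumscribed radius ≈ 12 mm, apex at z ≈ 16 mm (dimensions read to the nearest mm from the axis ticks). For the g-code, the solid's height is divided into equal slices at the stated Δz and each level perimeter traced with G1 moves after a G0 lift.

; perimeter-only toolpath
G21 ; units = mm
G90 ; absolute positioning
G28 ; home
; layer 1
G0 Z2.00
G0 X22.50 Y12.00
G1 X15.25 Y21.98
G1 X3.50 Y18.17
G1 X3.50 Y5.83
G1 X15.25 Y2.02
G1 X22.50 Y12.00
; layer 2
G0 Z4.00
G0 X21.00 Y12.00
G1 X14.78 Y20.56
G1 X4.72 Y17.29
G1 X4.72 Y6.71
G1 X14.78 Y3.44
G1 X21.00 Y12.00
; layer 3
G0 Z6.00
G0 X19.50 Y12.00
G1 X14.32 Y19.13
G1 X5.93 Y16.41
G1 X5.93 Y7.59
G1 X14.32 Y4.87
G1 X19.50 Y12.00
; layer 4
G0 Z8.00
G0 X18.00 Y12.00
G1 X13.86 Y17.70
G1 X7.14 Y15.53
G1 X7.14 Y8.47
G1 X13.86 Y6.29
G1 X18.00 Y12.00
; layer 5
G0 Z10.00
G0 X16.50 Y12.00
G1 X13.39 Y16.28
G1 X8.36 Y14.64
G1 X8.36 Y9.36
G1 X13.39 Y7.72
G1 X16.50 Y12.00
; layer 6
G0 Z12.00
G0 X15.00 Y12.00
G1 X12.93 Y14.85
G1 X9.57 Y13.76
G1 X9.57 Y10.24
G1 X12.93 Y9.15
G1 X15.00 Y12.00
; layer 7
G0 Z14.00
G0 X13.50 Y12.00
G1 X12.46 Y13.43
G1 X10.79 Y12.88
G1 X10.79 Y11.12
G1 X12.46 Y10.57
G1 X13.50 Y12.00
M2 ; end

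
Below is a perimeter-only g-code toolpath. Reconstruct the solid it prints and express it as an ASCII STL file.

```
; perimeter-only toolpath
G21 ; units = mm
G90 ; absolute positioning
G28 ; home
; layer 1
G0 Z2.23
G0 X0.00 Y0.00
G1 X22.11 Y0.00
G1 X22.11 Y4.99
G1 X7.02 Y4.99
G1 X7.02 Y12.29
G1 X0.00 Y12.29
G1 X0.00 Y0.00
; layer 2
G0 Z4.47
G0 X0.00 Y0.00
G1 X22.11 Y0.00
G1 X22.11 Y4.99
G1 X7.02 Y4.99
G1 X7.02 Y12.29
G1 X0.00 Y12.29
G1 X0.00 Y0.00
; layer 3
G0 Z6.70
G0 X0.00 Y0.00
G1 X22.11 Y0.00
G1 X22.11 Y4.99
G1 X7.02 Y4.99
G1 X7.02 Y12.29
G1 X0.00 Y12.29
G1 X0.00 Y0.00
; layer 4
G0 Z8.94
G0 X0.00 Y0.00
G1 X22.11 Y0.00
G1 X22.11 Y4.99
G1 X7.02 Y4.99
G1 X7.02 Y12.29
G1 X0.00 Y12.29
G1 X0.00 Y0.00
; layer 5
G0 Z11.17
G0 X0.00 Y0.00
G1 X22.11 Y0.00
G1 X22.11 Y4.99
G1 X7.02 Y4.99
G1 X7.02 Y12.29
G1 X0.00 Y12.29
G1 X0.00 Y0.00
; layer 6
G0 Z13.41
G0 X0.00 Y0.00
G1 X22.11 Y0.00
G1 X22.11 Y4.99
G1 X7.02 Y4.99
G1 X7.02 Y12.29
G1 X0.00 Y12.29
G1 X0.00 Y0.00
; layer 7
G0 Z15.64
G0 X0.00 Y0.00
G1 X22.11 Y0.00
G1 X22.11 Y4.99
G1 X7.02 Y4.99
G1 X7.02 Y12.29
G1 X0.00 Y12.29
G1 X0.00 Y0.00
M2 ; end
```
solid part
  facet normal 0.0000 0.0000 -1.0000
    outer loop
      vertex 22.11 4.99 0.00
      vertex 22.11 0.00 0.00
      vertex 0.00 0.00 0.00
    endloop
  endfacet
  facet normal 0.0000 0.0000 -1.0000
    outer loop
      vertex 7.02 4.99 0.00
      vertex 22.11 4.99 0.00
      vertex 0.00 0.00 0.00
    endloop
  endfacet
  facet normal 0.0000 0.0000 -1.0000
    outer loop
      vertex 7.02 12.29 0.00
      vertex 7.02 4.99 0.00
      vertex 0.00 0.00 0.00
    endloop
  endfacet
  facet normal 0.0000 0.0000 -1.0000
    outer loop
      vertex 0.00 12.29 0.00
      vertex 7.02 12.29 0.00
      vertex 0.00 0.00 0.00
    endloop
  endfacet
  facet normal 0.0000 0.0000 1.0000
    outer loop
      vertex 0.00 0.00 15.64
      vertex 22.11 0.00 15.64
      vertex 22.11 4.99 15.64
    endloop
  endfacet
  facet normal 0.0000 0.0000 1.0000
    outer loop
      vertex 0.00 0.00 15.64
      vertex 22.11 4.99 15.64
      vertex 7.02 4.99 15.64
    endloop
  endfacet
  facet normal 0.0000 0.0000 1.0000
    outer loop
      vertex 0.00 0.00 15.64
      vertex 7.02 4.99 15.64
      vertex 7.02 12.29 15.64
    endloop
  endfacet
  facet normal 0.0000 0.0000 1.0000
    outer loop
      vertex 0.00 0.00 15.64
      vertex 7.02 12.29 15.64
      vertex 0.00 12.29 15.64
    endloop
  endfacet
  facet normal 0.0000 -1.0000 0.0000
    outer loop
      vertex 0.00 0.00 0.00
      vertex 22.11 0.00 0.00
      vertex 22.11 0.00 15.64
    endloop
  endfacet
  facet normal 0.0000 -1.0000 0.0000
    outer loop
      vertex 0.00 0.00 0.00
      vertex 22.11 0.00 15.64
      vertex 0.00 0.00 15.64
    endloop
  endfacet
  facet normal 1.0000 0.0000 0.0000
    outer loop
      vertex 22.11 0.00 0.00
      vertex 22.11 4.99 0.00
      vertex 22.11 4.99 15.64
    endloop
  endfacet
  facet normal 1.0000 0.0000 0.0000
    outer loop
      vertex 22.11 0.00 0.00
      vertex 22.11 4.99 15.64
      vertex 22.11 0.00 15.64
    endloop
  endfacet
  facet normal 0.0000 1.0000 0.0000
    outer loop
      vertex 22.11 4.99 0.00
      vertex 7.02 4.99 0.00
      vertex 7.02 4.99 15.64
    endloop
  endfacet
  facet normal 0.0000 1.0000 0.0000
    outer loop
      vertex 22.11 4.99 0.00
      vertex 7.02 4.99 15.64
      vertex 22.11 4.99 15.64
    endloop
  endfacet
  facet normal 1.0000 0.0000 0.0000
    outer loop
      vertex 7.02 4.99 0.00
      vertex 7.02 12.29 0.00
      vertex 7.02 12.29 15.64
    endloop
  endfacet
  facet normal 1.0000 0.0000 0.0000
    outer loop
      vertex 7.02 4.99 0.00
      vertex 7.02 12.29 15.64
      vertex 7.02 4.99 15.64
    endloop
  endfacet
  facet normal 0.0000 1.0000 0.0000
    outer loop
      vertex 7.02 12.29 0.00
      vertex 0.00 12.29 0.00
      vertex 0.00 12.29 15.64
    endloop
  endfacet
  facet normal 0.0000 1.0000 0.0000
    outer loop
      vertex 7.02 12.29 0.00
      vertex 0.00 12.29 15.64
      vertex 7.02 12.29 15.64
    endloop
  endfacet
  facet normal -1.0000 0.0000 0.0000
    outer loop
      vertex 0.00 12.29 0.00
      vertex 0.00 0.00 0.00
      vertex 0.00 0.00 15.64
    endloop
  endfacet
  facet normal -1.0000 0.0000 0.0000
    outer loop
      vertex 0.00 12.29 0.00
      vertex 0.00 0.00 15.64
      vertex 0.00 12.29 15.64
    endloop
  endfacet
endsolid part

The G0 Z moves step by Δz≈2.23 mm. Every layer's G1 loop is the same polygon, so the solid is a straight extrusion of it from z=0 to z≈15.6. Closing with flat bottom and top caps and triangulating gives 20 facets — an L-shaped prism: outer 22.1 × 12.3 mm, arm thicknesses ≈ 4.99 mm (horizontal) and 7.02 mm (vertical), extruded 15.6 mm in z.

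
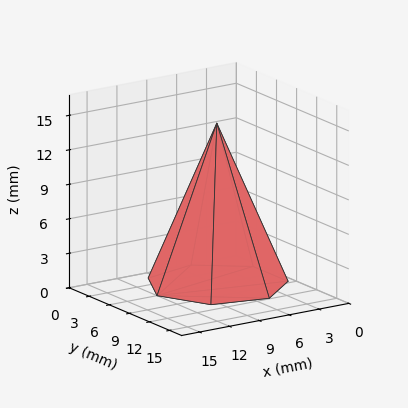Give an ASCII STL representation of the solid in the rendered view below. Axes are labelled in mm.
Reading the render: the shape is a regular 7-sided pyramid, base circumscribed radius ≈ 6 mm, apex at z ≈ 14 mm (dimensions read to the nearest mm from the axis ticks). For the STL, each face is triangulated and given an outward normal.

solid part
  facet normal 0.0000 0.0000 -1.0000
    outer loop
      vertex 4.66 11.85 0.00
      vertex 9.74 10.69 0.00
      vertex 12.00 6.00 0.00
    endloop
  endfacet
  facet normal 0.0000 0.0000 -1.0000
    outer loop
      vertex 0.59 8.60 0.00
      vertex 4.66 11.85 0.00
      vertex 12.00 6.00 0.00
    endloop
  endfacet
  facet normal 0.0000 0.0000 -1.0000
    outer loop
      vertex 0.59 3.40 0.00
      vertex 0.59 8.60 0.00
      vertex 12.00 6.00 0.00
    endloop
  endfacet
  facet normal 0.0000 0.0000 -1.0000
    outer loop
      vertex 4.66 0.15 0.00
      vertex 0.59 3.40 0.00
      vertex 12.00 6.00 0.00
    endloop
  endfacet
  facet normal 0.0000 0.0000 -1.0000
    outer loop
      vertex 9.74 1.31 0.00
      vertex 4.66 0.15 0.00
      vertex 12.00 6.00 0.00
    endloop
  endfacet
  facet normal 0.8404 0.4050 0.3602
    outer loop
      vertex 12.00 6.00 0.00
      vertex 9.74 10.69 0.00
      vertex 6.00 6.00 14.00
    endloop
  endfacet
  facet normal 0.2077 0.9095 0.3602
    outer loop
      vertex 9.74 10.69 0.00
      vertex 4.66 11.85 0.00
      vertex 6.00 6.00 14.00
    endloop
  endfacet
  facet normal -0.5821 0.7289 0.3603
    outer loop
      vertex 4.66 11.85 0.00
      vertex 0.59 8.60 0.00
      vertex 6.00 6.00 14.00
    endloop
  endfacet
  facet normal -0.9328 0.0000 0.3605
    outer loop
      vertex 0.59 8.60 0.00
      vertex 0.59 3.40 0.00
      vertex 6.00 6.00 14.00
    endloop
  endfacet
  facet normal -0.5821 -0.7289 0.3603
    outer loop
      vertex 0.59 3.40 0.00
      vertex 4.66 0.15 0.00
      vertex 6.00 6.00 14.00
    endloop
  endfacet
  facet normal 0.2077 -0.9095 0.3602
    outer loop
      vertex 4.66 0.15 0.00
      vertex 9.74 1.31 0.00
      vertex 6.00 6.00 14.00
    endloop
  endfacet
  facet normal 0.8404 -0.4050 0.3602
    outer loop
      vertex 9.74 1.31 0.00
      vertex 12.00 6.00 0.00
      vertex 6.00 6.00 14.00
    endloop
  endfacet
endsolid part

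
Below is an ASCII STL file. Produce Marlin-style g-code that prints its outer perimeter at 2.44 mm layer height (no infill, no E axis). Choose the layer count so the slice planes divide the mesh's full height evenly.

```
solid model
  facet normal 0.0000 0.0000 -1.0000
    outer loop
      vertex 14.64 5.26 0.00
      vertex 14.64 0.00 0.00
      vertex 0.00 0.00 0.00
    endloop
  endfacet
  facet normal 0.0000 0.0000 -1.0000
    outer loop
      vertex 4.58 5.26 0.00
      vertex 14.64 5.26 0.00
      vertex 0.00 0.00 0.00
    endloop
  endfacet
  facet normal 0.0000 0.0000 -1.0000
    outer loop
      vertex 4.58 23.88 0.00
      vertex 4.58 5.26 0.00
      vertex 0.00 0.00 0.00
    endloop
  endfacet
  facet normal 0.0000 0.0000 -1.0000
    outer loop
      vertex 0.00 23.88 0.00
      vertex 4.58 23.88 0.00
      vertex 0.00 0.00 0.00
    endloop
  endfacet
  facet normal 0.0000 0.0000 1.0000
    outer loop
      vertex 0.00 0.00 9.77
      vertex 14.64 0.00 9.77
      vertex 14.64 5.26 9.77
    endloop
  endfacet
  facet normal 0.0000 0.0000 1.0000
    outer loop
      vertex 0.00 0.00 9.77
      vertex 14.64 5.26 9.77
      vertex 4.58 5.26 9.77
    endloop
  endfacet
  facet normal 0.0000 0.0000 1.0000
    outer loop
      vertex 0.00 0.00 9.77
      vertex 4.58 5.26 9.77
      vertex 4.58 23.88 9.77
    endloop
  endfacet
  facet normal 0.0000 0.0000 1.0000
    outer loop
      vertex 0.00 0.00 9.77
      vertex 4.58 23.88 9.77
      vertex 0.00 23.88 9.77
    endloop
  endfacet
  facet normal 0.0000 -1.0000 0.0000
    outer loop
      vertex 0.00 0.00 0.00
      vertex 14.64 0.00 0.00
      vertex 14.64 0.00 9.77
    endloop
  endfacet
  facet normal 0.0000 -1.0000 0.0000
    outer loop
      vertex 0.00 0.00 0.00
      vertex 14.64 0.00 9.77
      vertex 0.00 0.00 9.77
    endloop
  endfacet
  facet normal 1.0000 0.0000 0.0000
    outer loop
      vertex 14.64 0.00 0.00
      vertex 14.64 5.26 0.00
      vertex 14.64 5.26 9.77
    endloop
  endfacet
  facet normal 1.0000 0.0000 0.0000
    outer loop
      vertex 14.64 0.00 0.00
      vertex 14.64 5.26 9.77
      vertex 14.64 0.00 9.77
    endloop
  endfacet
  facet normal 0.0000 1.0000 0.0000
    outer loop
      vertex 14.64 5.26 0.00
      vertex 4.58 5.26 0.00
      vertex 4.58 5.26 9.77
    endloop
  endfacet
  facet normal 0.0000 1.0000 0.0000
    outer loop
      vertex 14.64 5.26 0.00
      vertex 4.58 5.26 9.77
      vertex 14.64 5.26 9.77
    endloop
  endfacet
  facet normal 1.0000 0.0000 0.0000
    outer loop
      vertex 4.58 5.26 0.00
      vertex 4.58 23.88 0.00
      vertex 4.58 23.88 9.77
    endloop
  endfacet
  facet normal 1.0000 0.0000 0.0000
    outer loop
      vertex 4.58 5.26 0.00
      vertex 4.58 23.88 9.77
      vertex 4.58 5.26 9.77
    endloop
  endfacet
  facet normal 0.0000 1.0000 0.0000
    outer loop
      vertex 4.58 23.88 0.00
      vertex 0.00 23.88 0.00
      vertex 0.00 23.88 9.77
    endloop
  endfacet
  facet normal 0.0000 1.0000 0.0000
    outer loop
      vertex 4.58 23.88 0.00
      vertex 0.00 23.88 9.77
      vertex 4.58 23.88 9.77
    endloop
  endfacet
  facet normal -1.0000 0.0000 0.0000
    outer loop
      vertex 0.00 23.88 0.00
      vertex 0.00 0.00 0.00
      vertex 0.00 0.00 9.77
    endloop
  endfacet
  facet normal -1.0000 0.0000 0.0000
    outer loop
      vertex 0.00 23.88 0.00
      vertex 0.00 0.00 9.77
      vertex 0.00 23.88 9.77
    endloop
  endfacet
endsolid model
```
; perimeter-only toolpath
G21 ; units = mm
G90 ; absolute positioning
G28 ; home
; layer 1
G0 Z2.44
G0 X0.00 Y0.00
G1 X14.64 Y0.00
G1 X14.64 Y5.26
G1 X4.58 Y5.26
G1 X4.58 Y23.88
G1 X0.00 Y23.88
G1 X0.00 Y0.00
; layer 2
G0 Z4.88
G0 X0.00 Y0.00
G1 X14.64 Y0.00
G1 X14.64 Y5.26
G1 X4.58 Y5.26
G1 X4.58 Y23.88
G1 X0.00 Y23.88
G1 X0.00 Y0.00
; layer 3
G0 Z7.33
G0 X0.00 Y0.00
G1 X14.64 Y0.00
G1 X14.64 Y5.26
G1 X4.58 Y5.26
G1 X4.58 Y23.88
G1 X0.00 Y23.88
G1 X0.00 Y0.00
; layer 4
G0 Z9.77
G0 X0.00 Y0.00
G1 X14.64 Y0.00
G1 X14.64 Y5.26
G1 X4.58 Y5.26
G1 X4.58 Y23.88
G1 X0.00 Y23.88
G1 X0.00 Y0.00
M2 ; end

The solid is an L-shaped prism: outer 14.6 × 23.9 mm, arm thicknesses ≈ 5.26 mm (horizontal) and 4.58 mm (vertical), extruded 9.77 mm in z. Slicing at Δz = 2.44 mm — 4 equal slices spanning the solid's height, so layer i sits at z = i·h/4 — gives 4 non-empty perimeters. Each is a 6-segment closed polygon; G0 lifts to the layer z and rapids to the start vertex, then G1 traces the edges.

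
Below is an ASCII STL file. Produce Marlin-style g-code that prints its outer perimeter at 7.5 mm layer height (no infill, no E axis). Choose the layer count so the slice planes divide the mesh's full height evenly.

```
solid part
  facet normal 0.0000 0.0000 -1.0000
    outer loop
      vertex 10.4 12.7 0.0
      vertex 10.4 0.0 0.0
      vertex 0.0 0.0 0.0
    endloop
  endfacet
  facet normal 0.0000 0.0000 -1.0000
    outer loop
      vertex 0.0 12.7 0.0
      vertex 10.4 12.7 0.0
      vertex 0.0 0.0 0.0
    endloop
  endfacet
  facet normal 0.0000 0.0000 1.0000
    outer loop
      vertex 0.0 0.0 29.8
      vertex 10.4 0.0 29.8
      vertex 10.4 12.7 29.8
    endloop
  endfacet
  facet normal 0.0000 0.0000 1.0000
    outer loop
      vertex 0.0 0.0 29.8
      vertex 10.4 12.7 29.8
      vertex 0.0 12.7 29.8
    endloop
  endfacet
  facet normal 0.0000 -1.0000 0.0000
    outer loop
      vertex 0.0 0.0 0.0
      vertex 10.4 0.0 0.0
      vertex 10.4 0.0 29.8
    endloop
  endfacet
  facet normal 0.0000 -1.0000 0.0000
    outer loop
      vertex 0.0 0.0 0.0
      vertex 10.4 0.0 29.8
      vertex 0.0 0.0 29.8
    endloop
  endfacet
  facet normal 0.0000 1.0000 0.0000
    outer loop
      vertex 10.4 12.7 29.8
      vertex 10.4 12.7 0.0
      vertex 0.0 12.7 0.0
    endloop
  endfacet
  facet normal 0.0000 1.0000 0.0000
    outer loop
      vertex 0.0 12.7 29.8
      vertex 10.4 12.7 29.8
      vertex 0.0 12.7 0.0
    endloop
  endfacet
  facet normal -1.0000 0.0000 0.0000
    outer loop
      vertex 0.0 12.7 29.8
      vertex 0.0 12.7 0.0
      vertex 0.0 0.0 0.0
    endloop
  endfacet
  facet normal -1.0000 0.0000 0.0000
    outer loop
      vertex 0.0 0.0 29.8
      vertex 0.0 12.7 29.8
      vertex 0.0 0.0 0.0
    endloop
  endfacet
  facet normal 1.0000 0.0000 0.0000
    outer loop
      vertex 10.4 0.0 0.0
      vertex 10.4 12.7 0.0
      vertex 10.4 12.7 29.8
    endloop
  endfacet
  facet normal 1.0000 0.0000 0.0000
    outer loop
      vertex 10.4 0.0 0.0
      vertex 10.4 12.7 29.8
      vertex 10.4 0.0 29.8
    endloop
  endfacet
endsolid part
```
; perimeter-only toolpath
G21 ; units = mm
G90 ; absolute positioning
G28 ; home
; layer 1
G0 Z7.5
G0 X0.0 Y0.0
G1 X10.4 Y0.0
G1 X10.4 Y12.7
G1 X0.0 Y12.7
G1 X0.0 Y0.0
; layer 2
G0 Z14.9
G0 X0.0 Y0.0
G1 X10.4 Y0.0
G1 X10.4 Y12.7
G1 X0.0 Y12.7
G1 X0.0 Y0.0
; layer 3
G0 Z22.4
G0 X0.0 Y0.0
G1 X10.4 Y0.0
G1 X10.4 Y12.7
G1 X0.0 Y12.7
G1 X0.0 Y0.0
; layer 4
G0 Z29.8
G0 X0.0 Y0.0
G1 X10.4 Y0.0
G1 X10.4 Y12.7
G1 X0.0 Y12.7
G1 X0.0 Y0.0
M2 ; end

The solid is a rectangular box, roughly 10.4 × 12.7 mm footprint and 29.8 mm tall. Slicing at Δz = 7.5 mm — 4 equal slices spanning the solid's height, so layer i sits at z = i·h/4 — gives 4 non-empty perimeters. Each is a 4-segment closed polygon; G0 lifts to the layer z and rapids to the start vertex, then G1 traces the edges.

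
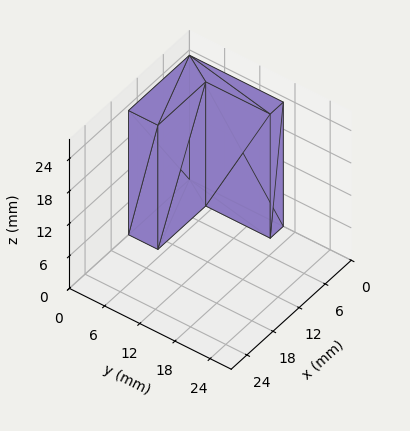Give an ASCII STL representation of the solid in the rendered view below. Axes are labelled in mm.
Reading the render: the shape is an L-shaped prism: outer 14 × 16 mm, arm thicknesses ≈ 5 mm (horizontal) and 3 mm (vertical), extruded 23 mm in z (dimensions read to the nearest mm from the axis ticks). For the STL, each face is triangulated and given an outward normal.

solid part
  facet normal 0.0000 0.0000 -1.0000
    outer loop
      vertex 14.0 5.0 0.0
      vertex 14.0 0.0 0.0
      vertex 0.0 0.0 0.0
    endloop
  endfacet
  facet normal 0.0000 0.0000 -1.0000
    outer loop
      vertex 3.0 5.0 0.0
      vertex 14.0 5.0 0.0
      vertex 0.0 0.0 0.0
    endloop
  endfacet
  facet normal 0.0000 0.0000 -1.0000
    outer loop
      vertex 3.0 16.0 0.0
      vertex 3.0 5.0 0.0
      vertex 0.0 0.0 0.0
    endloop
  endfacet
  facet normal 0.0000 0.0000 -1.0000
    outer loop
      vertex 0.0 16.0 0.0
      vertex 3.0 16.0 0.0
      vertex 0.0 0.0 0.0
    endloop
  endfacet
  facet normal 0.0000 0.0000 1.0000
    outer loop
      vertex 0.0 0.0 23.0
      vertex 14.0 0.0 23.0
      vertex 14.0 5.0 23.0
    endloop
  endfacet
  facet normal 0.0000 0.0000 1.0000
    outer loop
      vertex 0.0 0.0 23.0
      vertex 14.0 5.0 23.0
      vertex 3.0 5.0 23.0
    endloop
  endfacet
  facet normal 0.0000 0.0000 1.0000
    outer loop
      vertex 0.0 0.0 23.0
      vertex 3.0 5.0 23.0
      vertex 3.0 16.0 23.0
    endloop
  endfacet
  facet normal 0.0000 0.0000 1.0000
    outer loop
      vertex 0.0 0.0 23.0
      vertex 3.0 16.0 23.0
      vertex 0.0 16.0 23.0
    endloop
  endfacet
  facet normal 0.0000 -1.0000 0.0000
    outer loop
      vertex 0.0 0.0 0.0
      vertex 14.0 0.0 0.0
      vertex 14.0 0.0 23.0
    endloop
  endfacet
  facet normal 0.0000 -1.0000 0.0000
    outer loop
      vertex 0.0 0.0 0.0
      vertex 14.0 0.0 23.0
      vertex 0.0 0.0 23.0
    endloop
  endfacet
  facet normal 1.0000 0.0000 0.0000
    outer loop
      vertex 14.0 0.0 0.0
      vertex 14.0 5.0 0.0
      vertex 14.0 5.0 23.0
    endloop
  endfacet
  facet normal 1.0000 0.0000 0.0000
    outer loop
      vertex 14.0 0.0 0.0
      vertex 14.0 5.0 23.0
      vertex 14.0 0.0 23.0
    endloop
  endfacet
  facet normal 0.0000 1.0000 0.0000
    outer loop
      vertex 14.0 5.0 0.0
      vertex 3.0 5.0 0.0
      vertex 3.0 5.0 23.0
    endloop
  endfacet
  facet normal 0.0000 1.0000 0.0000
    outer loop
      vertex 14.0 5.0 0.0
      vertex 3.0 5.0 23.0
      vertex 14.0 5.0 23.0
    endloop
  endfacet
  facet normal 1.0000 0.0000 0.0000
    outer loop
      vertex 3.0 5.0 0.0
      vertex 3.0 16.0 0.0
      vertex 3.0 16.0 23.0
    endloop
  endfacet
  facet normal 1.0000 0.0000 0.0000
    outer loop
      vertex 3.0 5.0 0.0
      vertex 3.0 16.0 23.0
      vertex 3.0 5.0 23.0
    endloop
  endfacet
  facet normal 0.0000 1.0000 0.0000
    outer loop
      vertex 3.0 16.0 0.0
      vertex 0.0 16.0 0.0
      vertex 0.0 16.0 23.0
    endloop
  endfacet
  facet normal 0.0000 1.0000 0.0000
    outer loop
      vertex 3.0 16.0 0.0
      vertex 0.0 16.0 23.0
      vertex 3.0 16.0 23.0
    endloop
  endfacet
  facet normal -1.0000 0.0000 0.0000
    outer loop
      vertex 0.0 16.0 0.0
      vertex 0.0 0.0 0.0
      vertex 0.0 0.0 23.0
    endloop
  endfacet
  facet normal -1.0000 0.0000 0.0000
    outer loop
      vertex 0.0 16.0 0.0
      vertex 0.0 0.0 23.0
      vertex 0.0 16.0 23.0
    endloop
  endfacet
endsolid part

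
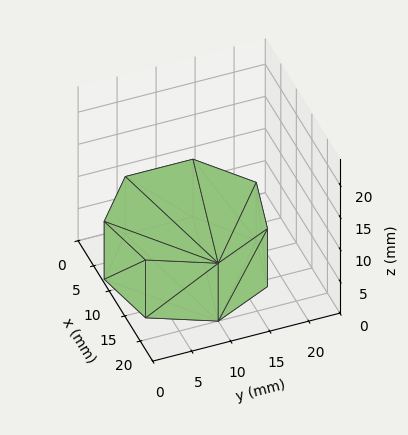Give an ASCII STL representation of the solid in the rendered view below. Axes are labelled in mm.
Reading the render: the shape is a regular 7-sided prism (a cylinder approximated with 7 flat sides), circumscribed radius ≈ 10 mm, height ≈ 9 mm (dimensions read to the nearest mm from the axis ticks). For the STL, each face is triangulated and given an outward normal.

solid part
  facet normal 0.0000 0.0000 -1.0000
    outer loop
      vertex 7.77 19.75 0.00
      vertex 16.23 17.82 0.00
      vertex 20.00 10.00 0.00
    endloop
  endfacet
  facet normal 0.0000 0.0000 -1.0000
    outer loop
      vertex 0.99 14.34 0.00
      vertex 7.77 19.75 0.00
      vertex 20.00 10.00 0.00
    endloop
  endfacet
  facet normal 0.0000 0.0000 -1.0000
    outer loop
      vertex 0.99 5.66 0.00
      vertex 0.99 14.34 0.00
      vertex 20.00 10.00 0.00
    endloop
  endfacet
  facet normal 0.0000 0.0000 -1.0000
    outer loop
      vertex 7.77 0.25 0.00
      vertex 0.99 5.66 0.00
      vertex 20.00 10.00 0.00
    endloop
  endfacet
  facet normal 0.0000 0.0000 -1.0000
    outer loop
      vertex 16.23 2.18 0.00
      vertex 7.77 0.25 0.00
      vertex 20.00 10.00 0.00
    endloop
  endfacet
  facet normal 0.0000 0.0000 1.0000
    outer loop
      vertex 20.00 10.00 9.00
      vertex 16.23 17.82 9.00
      vertex 7.77 19.75 9.00
    endloop
  endfacet
  facet normal 0.0000 0.0000 1.0000
    outer loop
      vertex 20.00 10.00 9.00
      vertex 7.77 19.75 9.00
      vertex 0.99 14.34 9.00
    endloop
  endfacet
  facet normal 0.0000 0.0000 1.0000
    outer loop
      vertex 20.00 10.00 9.00
      vertex 0.99 14.34 9.00
      vertex 0.99 5.66 9.00
    endloop
  endfacet
  facet normal 0.0000 0.0000 1.0000
    outer loop
      vertex 20.00 10.00 9.00
      vertex 0.99 5.66 9.00
      vertex 7.77 0.25 9.00
    endloop
  endfacet
  facet normal 0.0000 0.0000 1.0000
    outer loop
      vertex 20.00 10.00 9.00
      vertex 7.77 0.25 9.00
      vertex 16.23 2.18 9.00
    endloop
  endfacet
  facet normal 0.9008 0.4343 0.0000
    outer loop
      vertex 20.00 10.00 0.00
      vertex 16.23 17.82 0.00
      vertex 16.23 17.82 9.00
    endloop
  endfacet
  facet normal 0.9008 0.4343 0.0000
    outer loop
      vertex 20.00 10.00 0.00
      vertex 16.23 17.82 9.00
      vertex 20.00 10.00 9.00
    endloop
  endfacet
  facet normal 0.2224 0.9750 0.0000
    outer loop
      vertex 16.23 17.82 0.00
      vertex 7.77 19.75 0.00
      vertex 7.77 19.75 9.00
    endloop
  endfacet
  facet normal 0.2224 0.9750 0.0000
    outer loop
      vertex 16.23 17.82 0.00
      vertex 7.77 19.75 9.00
      vertex 16.23 17.82 9.00
    endloop
  endfacet
  facet normal -0.6237 0.7817 0.0000
    outer loop
      vertex 7.77 19.75 0.00
      vertex 0.99 14.34 0.00
      vertex 0.99 14.34 9.00
    endloop
  endfacet
  facet normal -0.6237 0.7817 0.0000
    outer loop
      vertex 7.77 19.75 0.00
      vertex 0.99 14.34 9.00
      vertex 7.77 19.75 9.00
    endloop
  endfacet
  facet normal -1.0000 0.0000 0.0000
    outer loop
      vertex 0.99 14.34 0.00
      vertex 0.99 5.66 0.00
      vertex 0.99 5.66 9.00
    endloop
  endfacet
  facet normal -1.0000 0.0000 0.0000
    outer loop
      vertex 0.99 14.34 0.00
      vertex 0.99 5.66 9.00
      vertex 0.99 14.34 9.00
    endloop
  endfacet
  facet normal -0.6237 -0.7817 0.0000
    outer loop
      vertex 0.99 5.66 0.00
      vertex 7.77 0.25 0.00
      vertex 7.77 0.25 9.00
    endloop
  endfacet
  facet normal -0.6237 -0.7817 0.0000
    outer loop
      vertex 0.99 5.66 0.00
      vertex 7.77 0.25 9.00
      vertex 0.99 5.66 9.00
    endloop
  endfacet
  facet normal 0.2224 -0.9750 0.0000
    outer loop
      vertex 7.77 0.25 0.00
      vertex 16.23 2.18 0.00
      vertex 16.23 2.18 9.00
    endloop
  endfacet
  facet normal 0.2224 -0.9750 0.0000
    outer loop
      vertex 7.77 0.25 0.00
      vertex 16.23 2.18 9.00
      vertex 7.77 0.25 9.00
    endloop
  endfacet
  facet normal 0.9008 -0.4343 0.0000
    outer loop
      vertex 16.23 2.18 0.00
      vertex 20.00 10.00 0.00
      vertex 20.00 10.00 9.00
    endloop
  endfacet
  facet normal 0.9008 -0.4343 0.0000
    outer loop
      vertex 16.23 2.18 0.00
      vertex 20.00 10.00 9.00
      vertex 16.23 2.18 9.00
    endloop
  endfacet
endsolid part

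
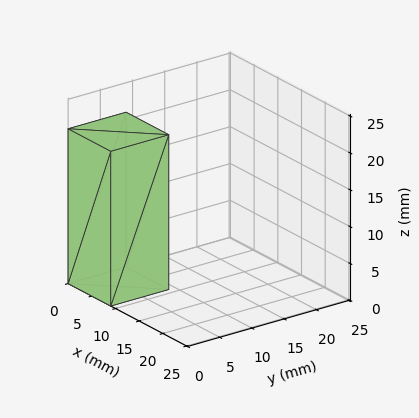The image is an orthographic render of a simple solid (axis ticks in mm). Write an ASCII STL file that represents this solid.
Reading the render: the shape is a rectangular box, roughly 9 × 9 mm footprint and 21 mm tall (dimensions read to the nearest mm from the axis ticks). For the STL, each face is triangulated and given an outward normal.

solid part
  facet normal 0.0000 0.0000 -1.0000
    outer loop
      vertex 9.0 9.0 0.0
      vertex 9.0 0.0 0.0
      vertex 0.0 0.0 0.0
    endloop
  endfacet
  facet normal 0.0000 0.0000 -1.0000
    outer loop
      vertex 0.0 9.0 0.0
      vertex 9.0 9.0 0.0
      vertex 0.0 0.0 0.0
    endloop
  endfacet
  facet normal 0.0000 0.0000 1.0000
    outer loop
      vertex 0.0 0.0 21.0
      vertex 9.0 0.0 21.0
      vertex 9.0 9.0 21.0
    endloop
  endfacet
  facet normal 0.0000 0.0000 1.0000
    outer loop
      vertex 0.0 0.0 21.0
      vertex 9.0 9.0 21.0
      vertex 0.0 9.0 21.0
    endloop
  endfacet
  facet normal 0.0000 -1.0000 0.0000
    outer loop
      vertex 0.0 0.0 0.0
      vertex 9.0 0.0 0.0
      vertex 9.0 0.0 21.0
    endloop
  endfacet
  facet normal 0.0000 -1.0000 0.0000
    outer loop
      vertex 0.0 0.0 0.0
      vertex 9.0 0.0 21.0
      vertex 0.0 0.0 21.0
    endloop
  endfacet
  facet normal 0.0000 1.0000 0.0000
    outer loop
      vertex 9.0 9.0 21.0
      vertex 9.0 9.0 0.0
      vertex 0.0 9.0 0.0
    endloop
  endfacet
  facet normal 0.0000 1.0000 0.0000
    outer loop
      vertex 0.0 9.0 21.0
      vertex 9.0 9.0 21.0
      vertex 0.0 9.0 0.0
    endloop
  endfacet
  facet normal -1.0000 0.0000 0.0000
    outer loop
      vertex 0.0 9.0 21.0
      vertex 0.0 9.0 0.0
      vertex 0.0 0.0 0.0
    endloop
  endfacet
  facet normal -1.0000 0.0000 0.0000
    outer loop
      vertex 0.0 0.0 21.0
      vertex 0.0 9.0 21.0
      vertex 0.0 0.0 0.0
    endloop
  endfacet
  facet normal 1.0000 0.0000 0.0000
    outer loop
      vertex 9.0 0.0 0.0
      vertex 9.0 9.0 0.0
      vertex 9.0 9.0 21.0
    endloop
  endfacet
  facet normal 1.0000 0.0000 0.0000
    outer loop
      vertex 9.0 0.0 0.0
      vertex 9.0 9.0 21.0
      vertex 9.0 0.0 21.0
    endloop
  endfacet
endsolid part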